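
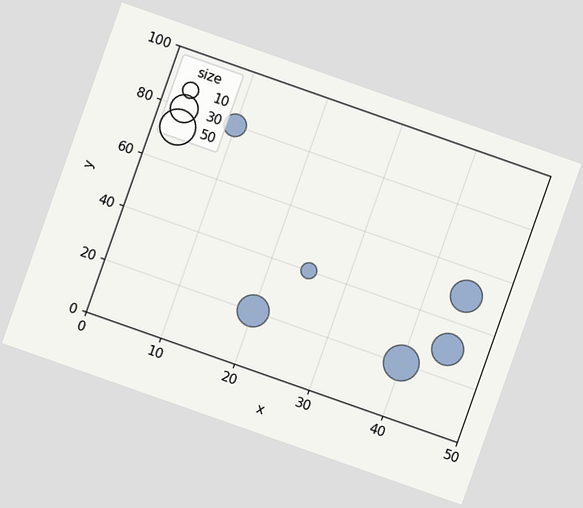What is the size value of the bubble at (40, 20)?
The chart is tilted about 19° clockwise. Matching the bubble at (40, 20) against the size legend gives 50.

50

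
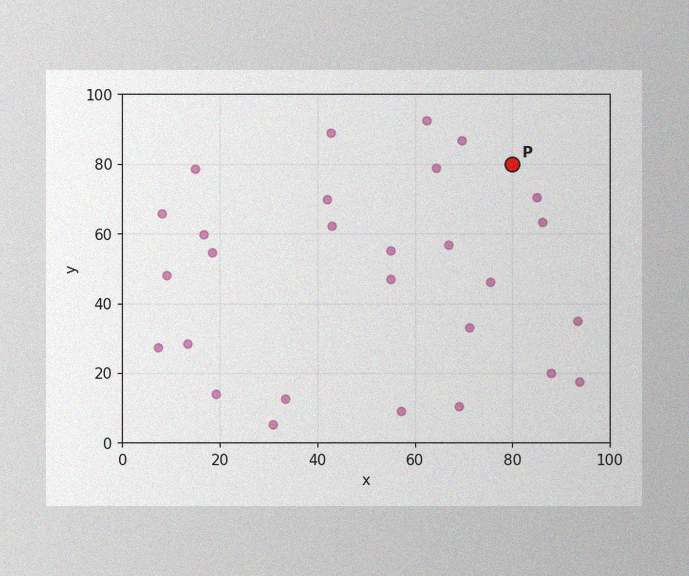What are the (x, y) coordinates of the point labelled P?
The image has some photo noise and uneven lighting. Following the gridlines from P to each axis, P sits at (80, 80).

(80, 80)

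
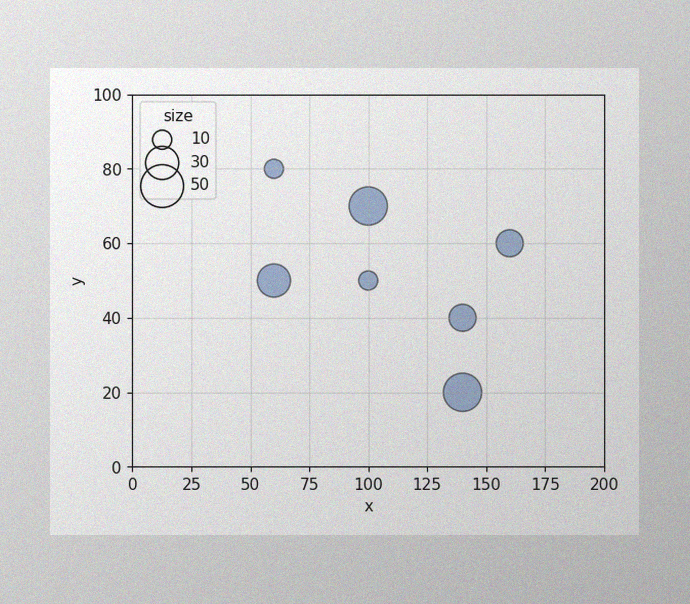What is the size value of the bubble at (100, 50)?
The image has some photo noise and uneven lighting. Matching the bubble at (100, 50) against the size legend gives 10.

10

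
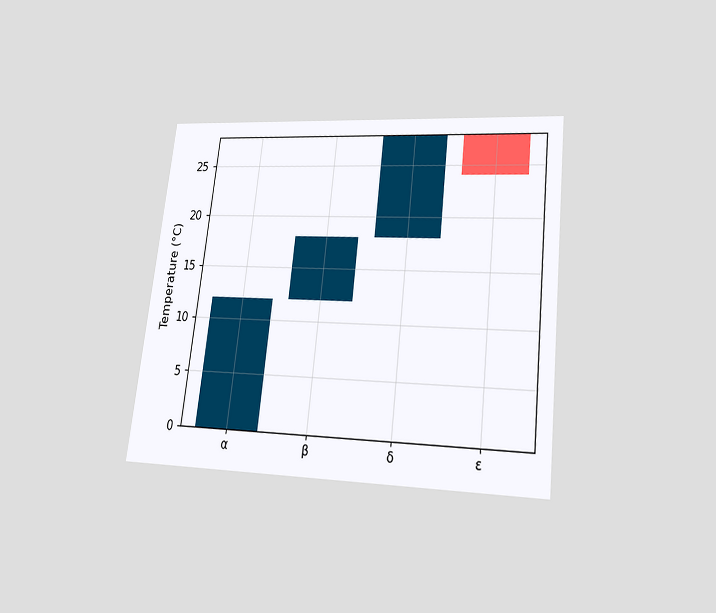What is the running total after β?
The chart is tilted about 6° clockwise and viewed slightly from below. After β the running total reaches 18°C.

18°C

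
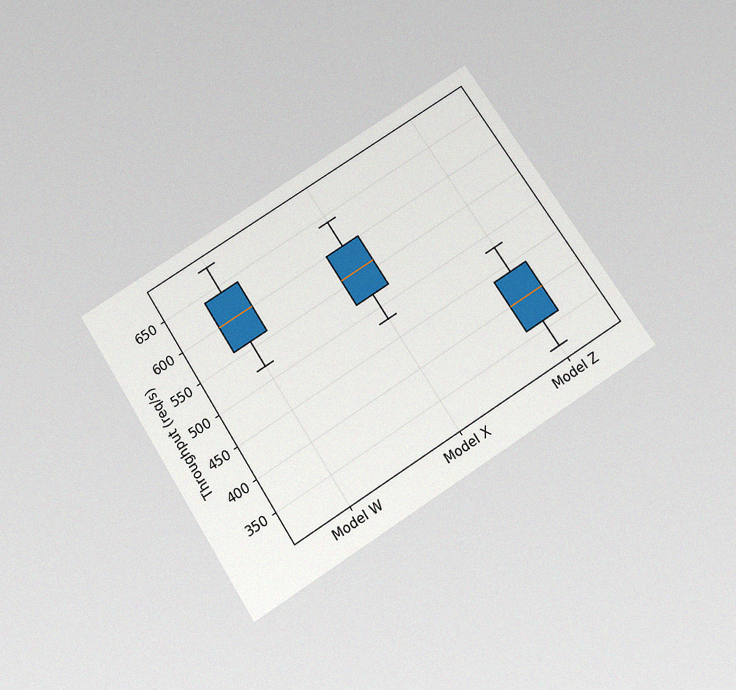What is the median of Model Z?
400req/s

The chart is tilted about 33° counter-clockwise and viewed slightly from below, with some photo noise. The median line in the Model Z box sits at 400req/s.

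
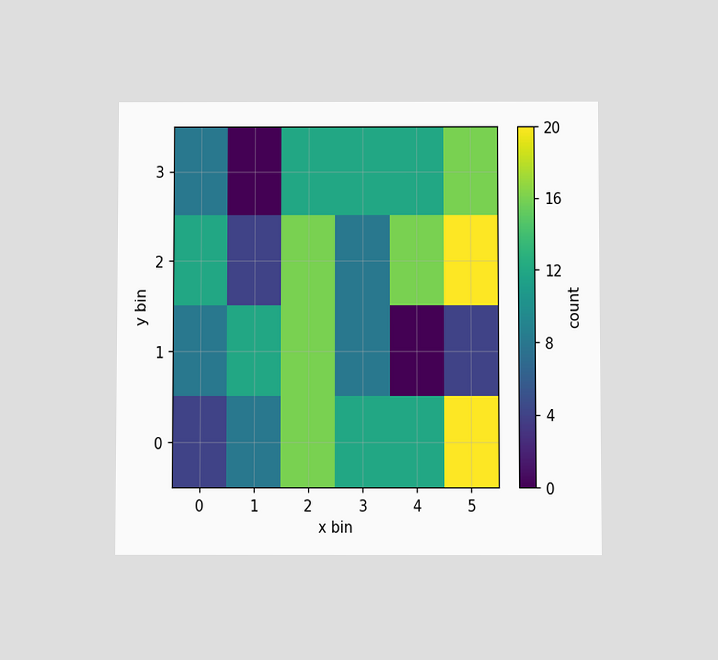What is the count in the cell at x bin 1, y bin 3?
The chart is viewed slightly from below. Matching the cell (1, 3) against the colorbar gives 0.

0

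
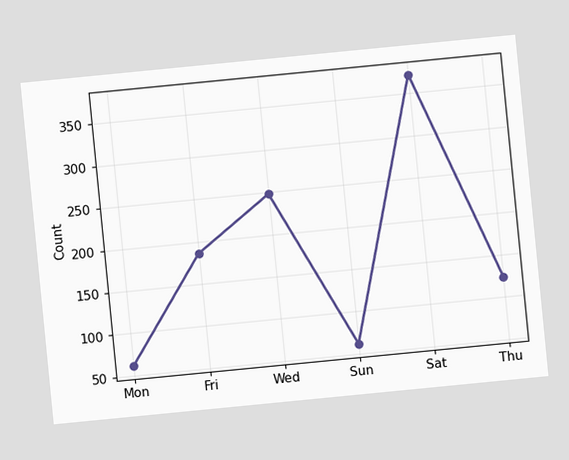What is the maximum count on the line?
372

The chart is tilted about 6° counter-clockwise. The highest point is at Sat, and reading across to the y-axis gives 372.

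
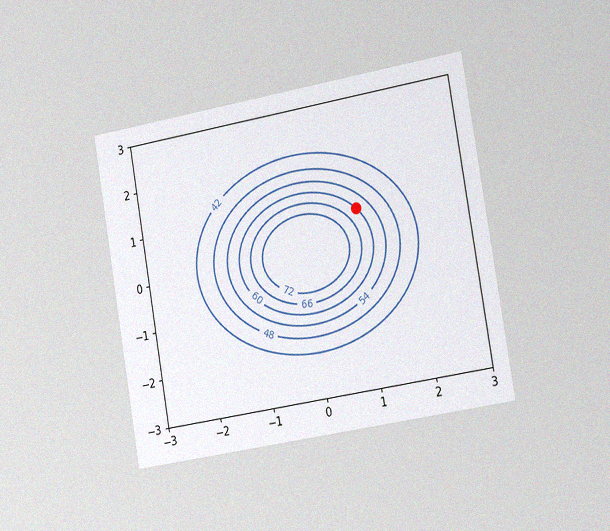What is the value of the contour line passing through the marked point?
The chart is tilted about 10° counter-clockwise and viewed slightly from the right, with some photo noise. The marked point sits on the contour labelled 60.

60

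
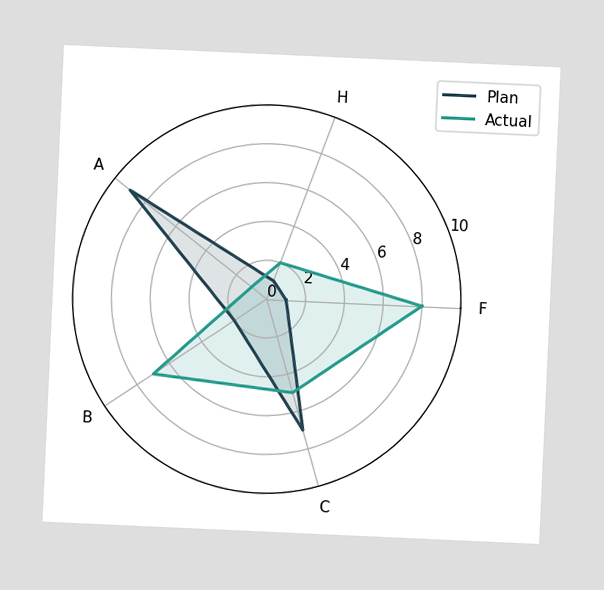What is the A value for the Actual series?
1

The chart is tilted about 3° clockwise. On the A axis, Actual reaches 1.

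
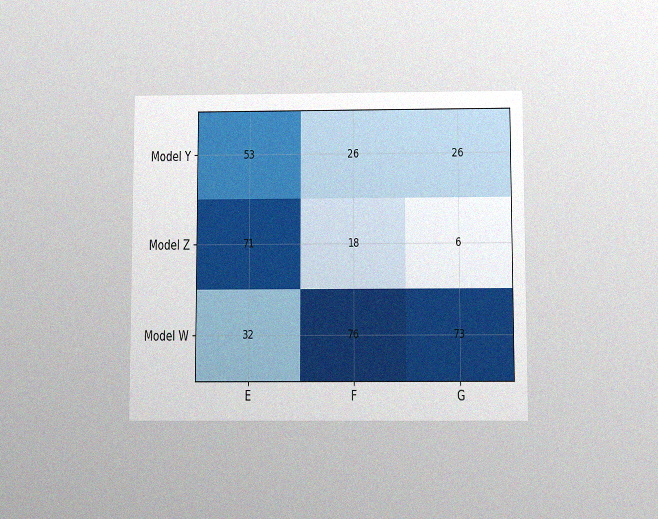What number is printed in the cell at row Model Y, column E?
53

The chart is viewed slightly from below, with some photo noise. The (Model Y, E) cell reads 53.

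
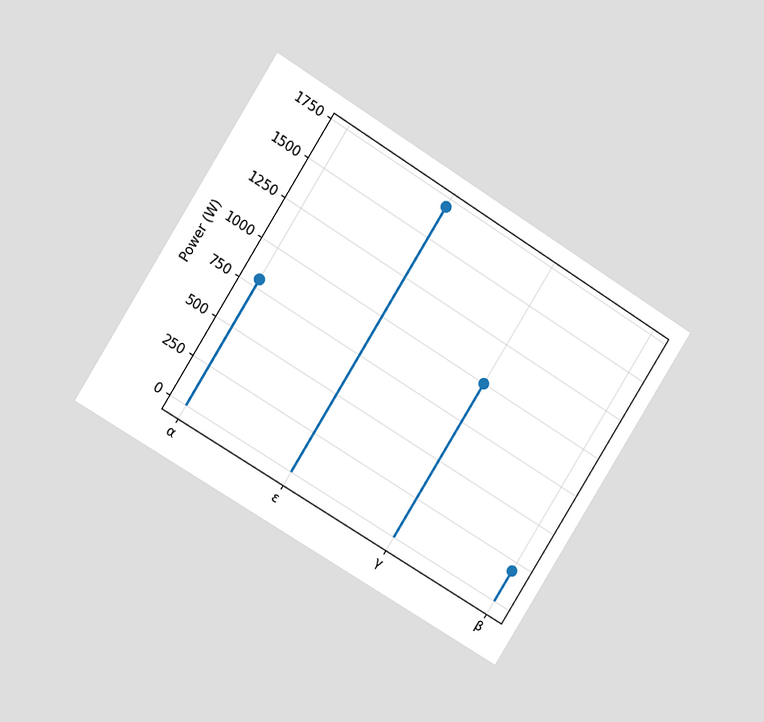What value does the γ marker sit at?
1000W

The chart is tilted about 32° clockwise and viewed at a slight angle. The γ marker sits at 1000W.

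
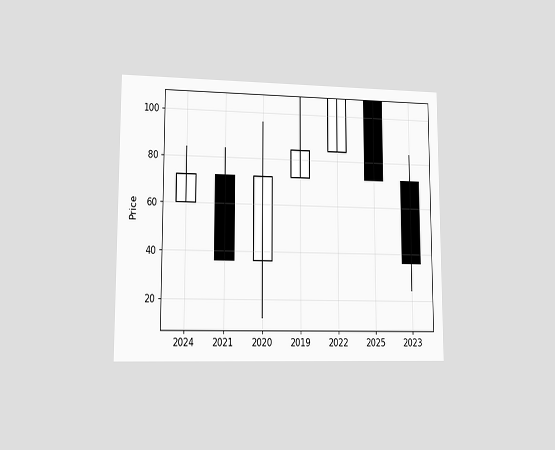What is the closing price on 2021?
36

The chart is viewed at a slight angle. The 2021 candle closes at 36.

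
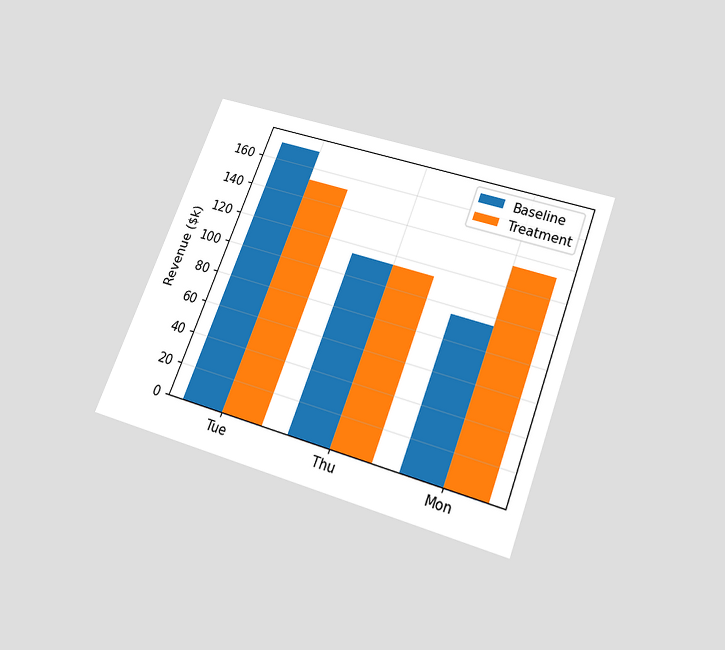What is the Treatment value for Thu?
$114k

The chart is tilted about 21° clockwise and viewed slightly from below. The Treatment bar at Thu reaches $114k on the y-axis.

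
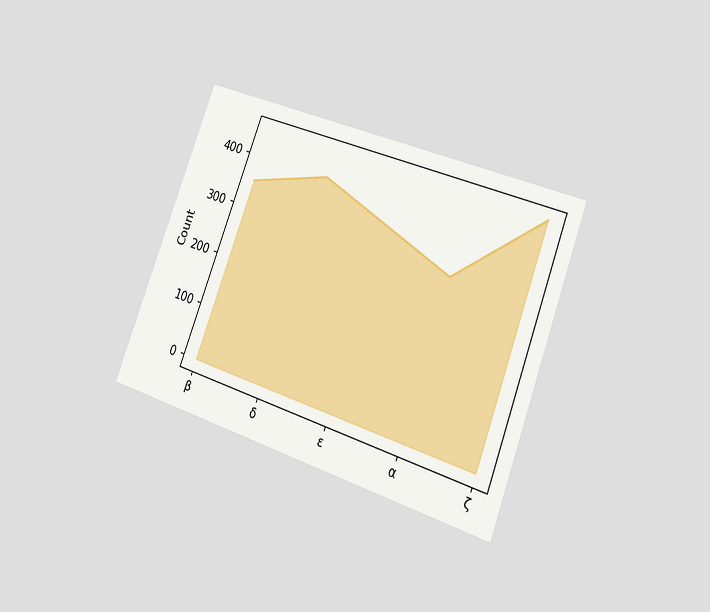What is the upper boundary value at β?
350

The chart is tilted about 20° clockwise and viewed slightly from the right. At β the upper boundary is at 350.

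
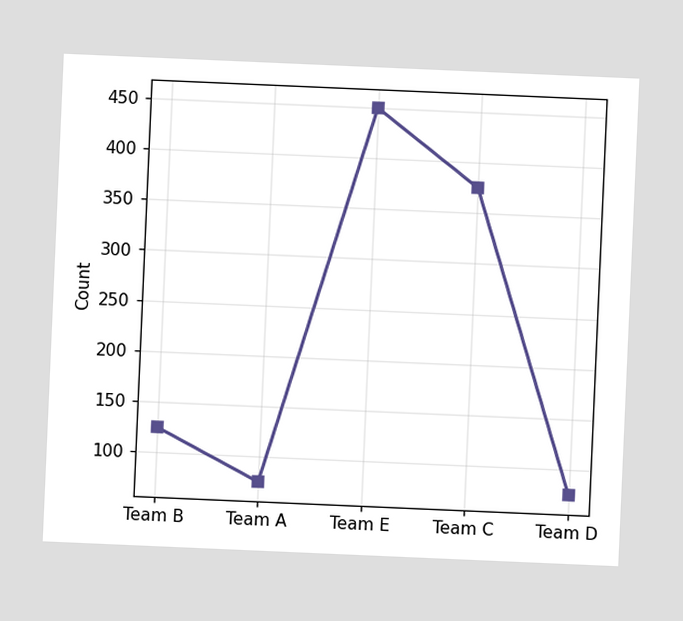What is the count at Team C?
The chart is tilted about 2° clockwise. At Team C, the line is at 375.

375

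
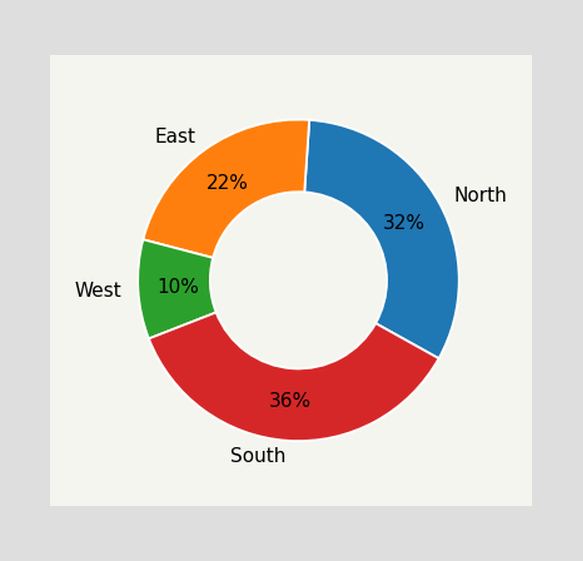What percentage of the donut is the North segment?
The North segment takes up 32% of the ring.

32%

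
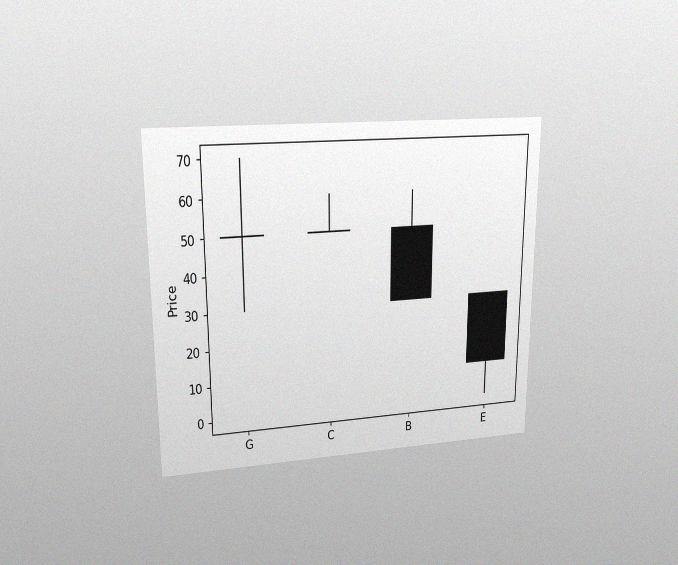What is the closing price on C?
50

The chart is viewed at a slight angle, with some photo noise. The C candle closes at 50.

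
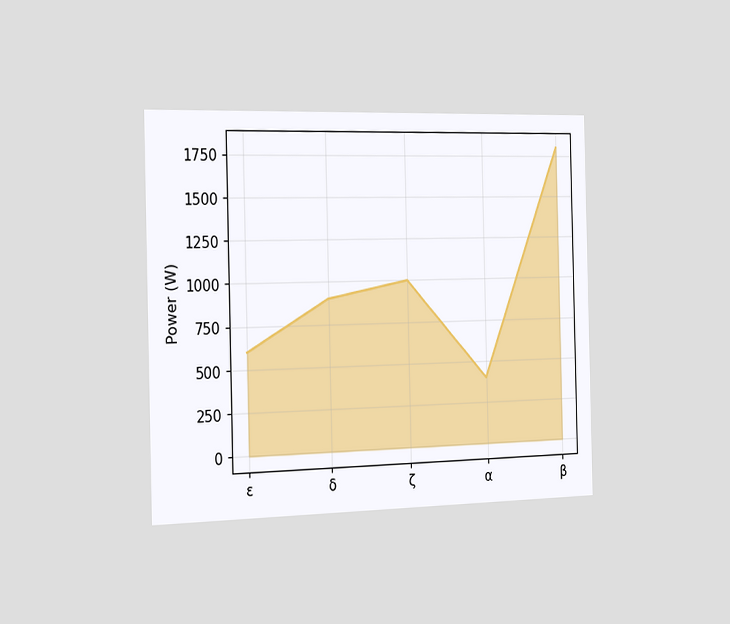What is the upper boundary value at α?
400W

The chart is viewed slightly from the left. At α the upper boundary is at 400W.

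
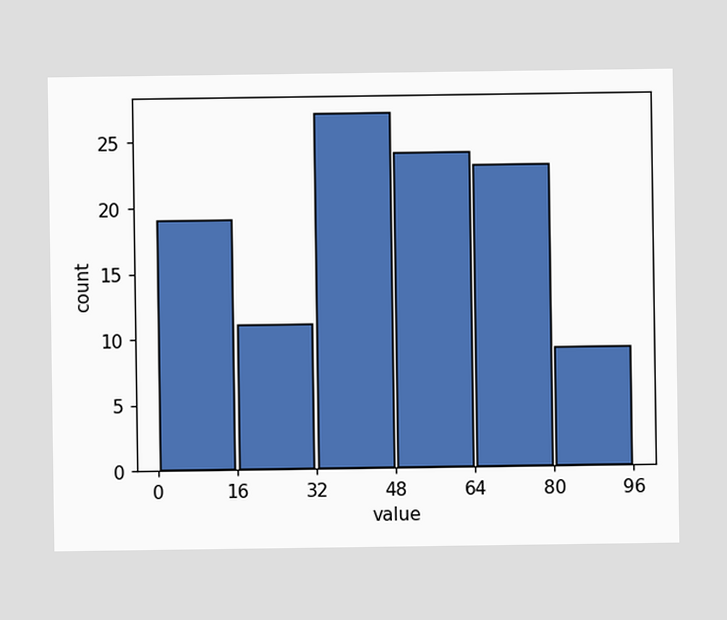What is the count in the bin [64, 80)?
23

The [64, 80) bin has height 23.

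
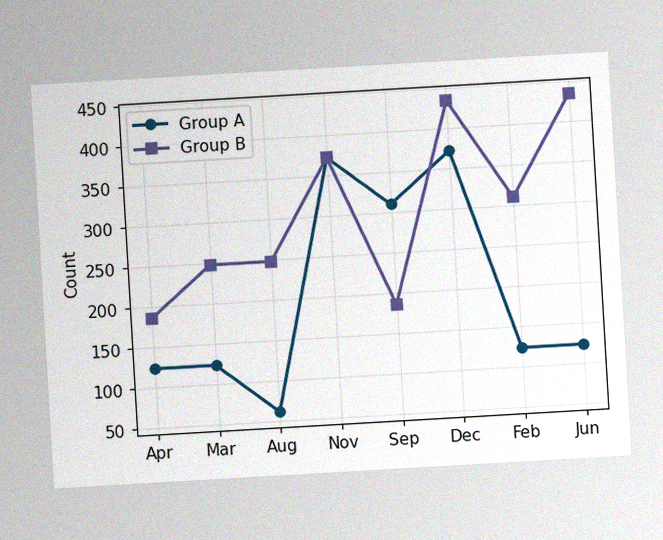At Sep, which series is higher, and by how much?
The chart is tilted about 3° counter-clockwise, with some photo noise. At Sep, Group A sits above the other line by 124.

Group A, by 124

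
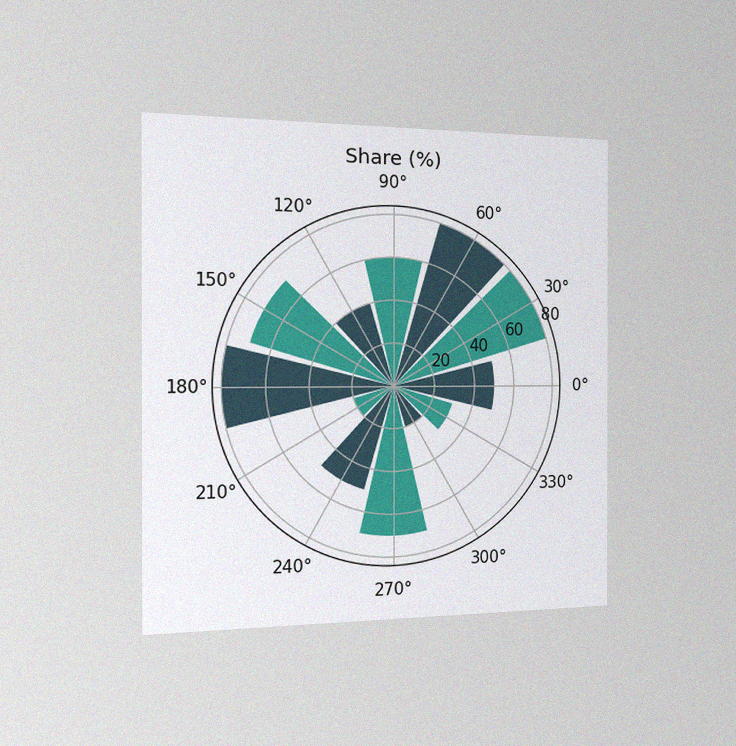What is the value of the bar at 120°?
The chart is viewed slightly from the left, with some photo noise. The bar at 120° reaches 40% on the radial axis.

40%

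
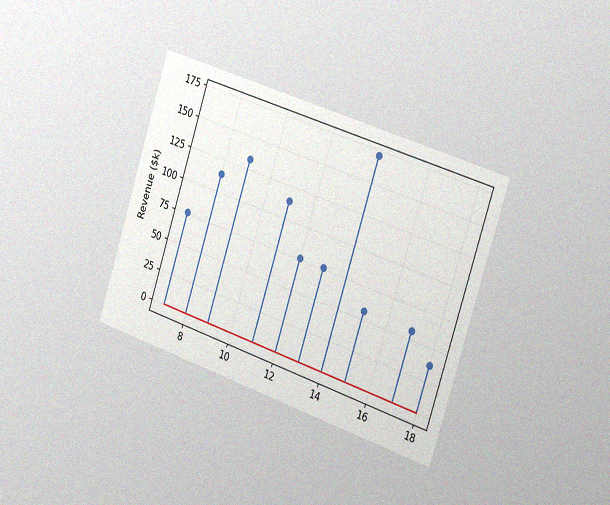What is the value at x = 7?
The chart is tilted about 18° clockwise and viewed slightly from the right, with some photo noise. The stem at x=7 reaches $76k.

$76k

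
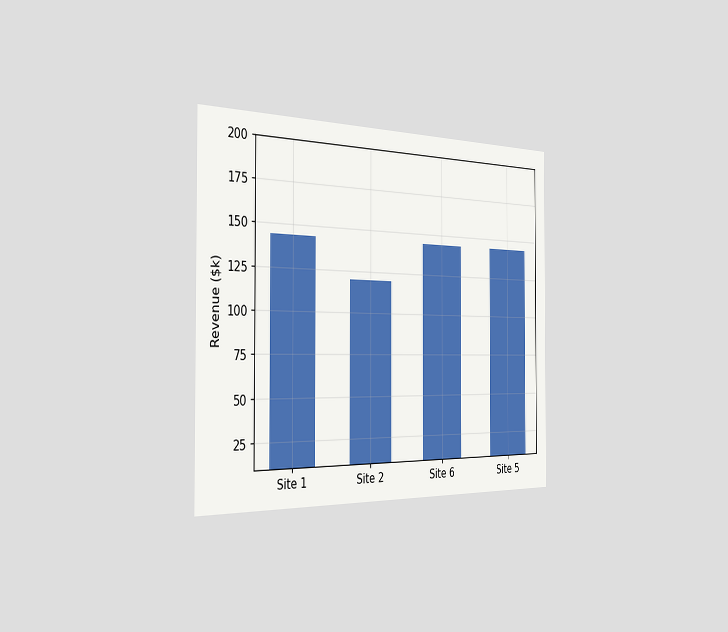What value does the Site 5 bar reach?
$144k

The chart is viewed slightly from the left. Reading along the chart's y-axis, the Site 5 bar reaches $144k.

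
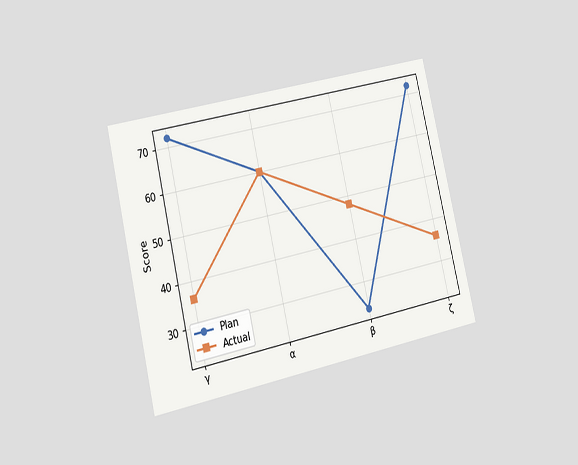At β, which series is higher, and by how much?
Actual, by 24

The chart is tilted about 13° counter-clockwise and viewed slightly from the left. At β, Actual sits above the other line by 24.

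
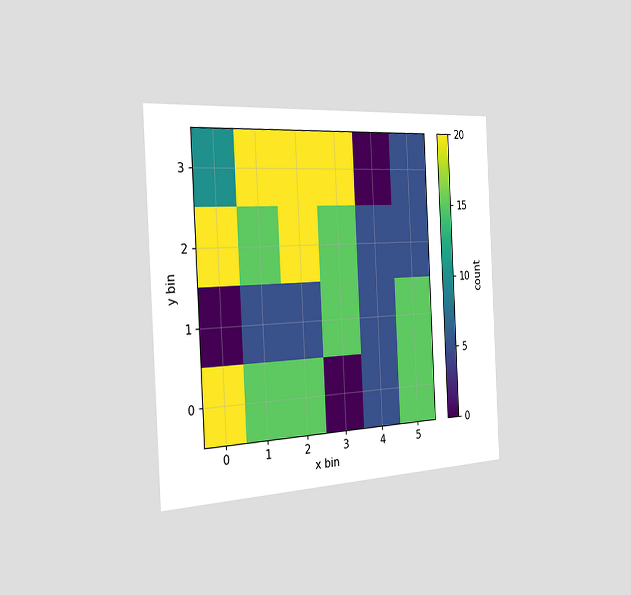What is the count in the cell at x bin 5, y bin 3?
5

The chart is tilted about 3° counter-clockwise and viewed slightly from the left. Matching the cell (5, 3) against the colorbar gives 5.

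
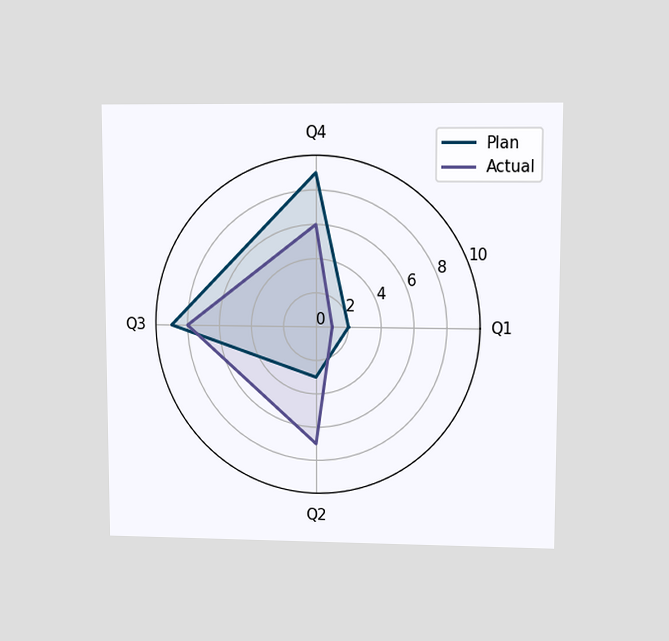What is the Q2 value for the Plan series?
3

The chart is viewed at a slight angle. On the Q2 axis, Plan reaches 3.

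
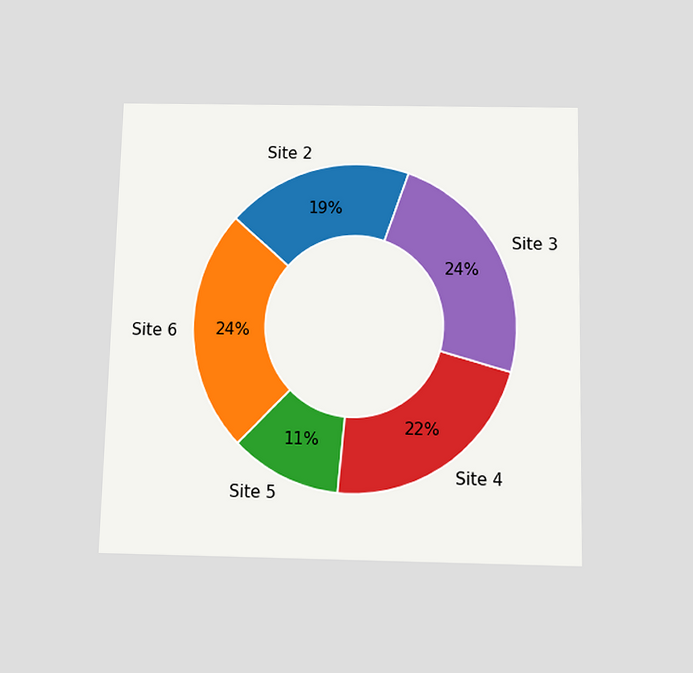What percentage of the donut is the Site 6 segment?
The chart is viewed slightly from below. The Site 6 segment takes up 24% of the ring.

24%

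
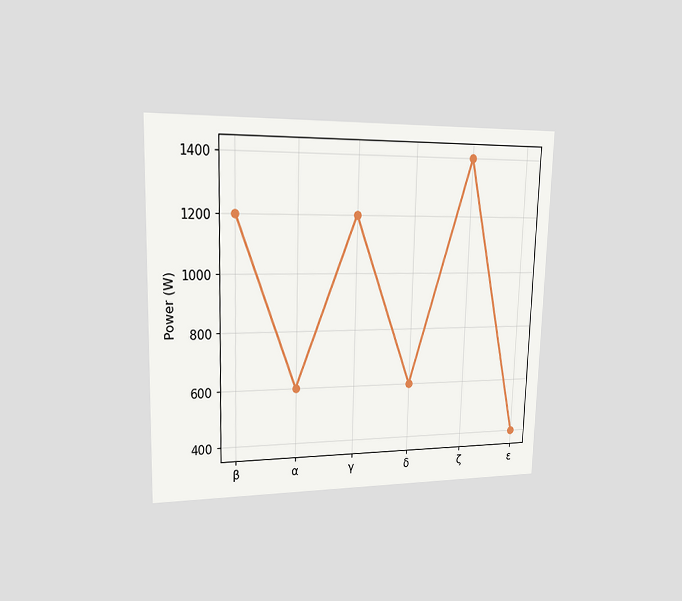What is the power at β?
The chart is viewed slightly from the left. At β, the line is at 1200W.

1200W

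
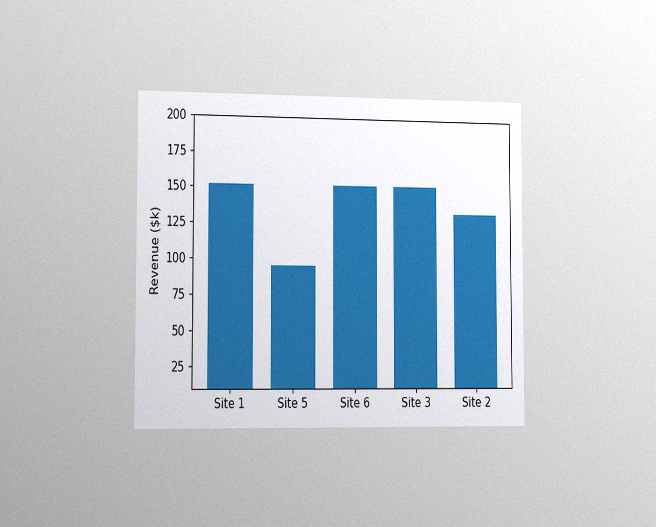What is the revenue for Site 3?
$152k

The chart is viewed slightly from the left, with some photo noise. Reading along the chart's y-axis, the Site 3 bar reaches $152k.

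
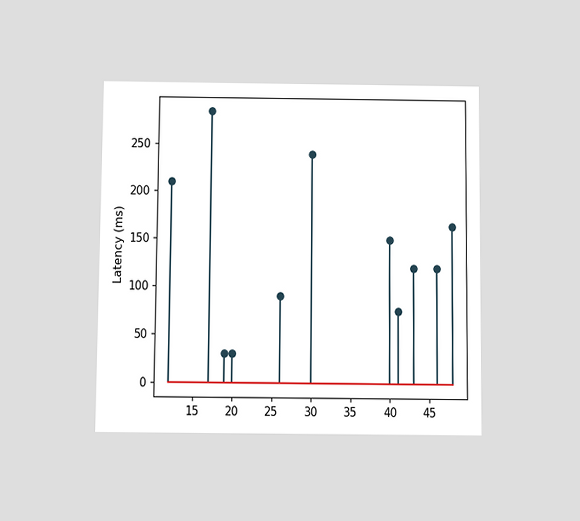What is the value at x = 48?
165ms

The chart is viewed slightly from below. The stem at x=48 reaches 165ms.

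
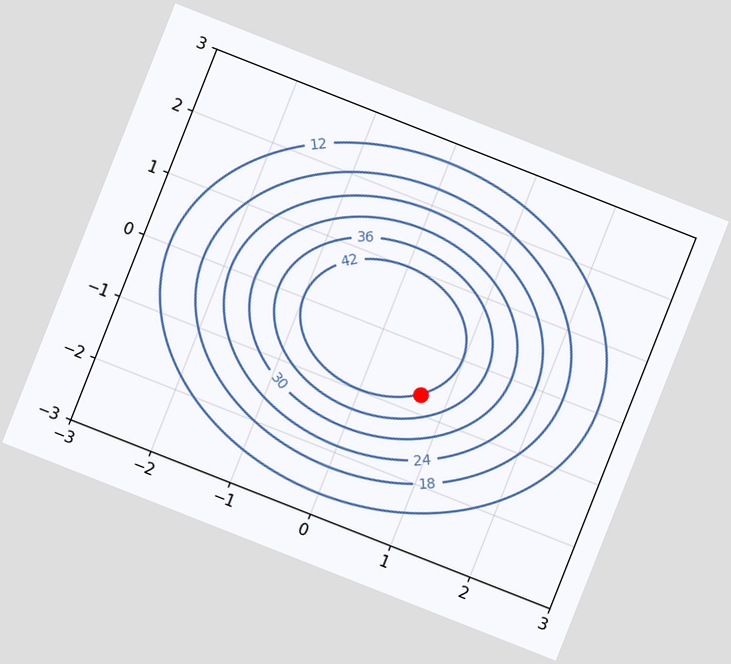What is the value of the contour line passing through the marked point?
The chart is tilted about 22° clockwise. The marked point sits on the contour labelled 42.

42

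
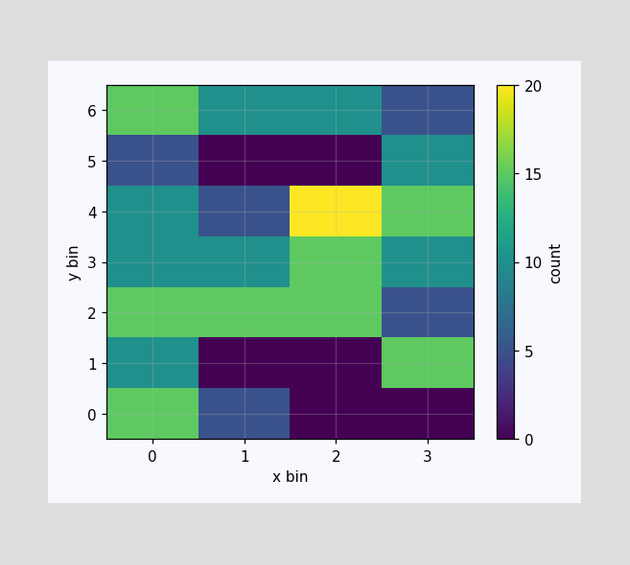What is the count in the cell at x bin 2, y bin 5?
0

Matching the cell (2, 5) against the colorbar gives 0.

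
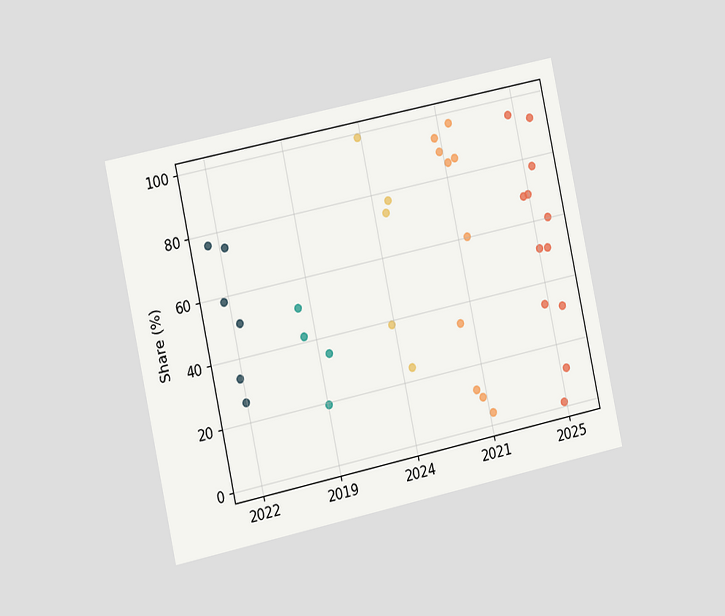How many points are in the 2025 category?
12

The chart is tilted about 12° counter-clockwise and viewed at a slight angle. Counting the markers in the 2025 column gives 12.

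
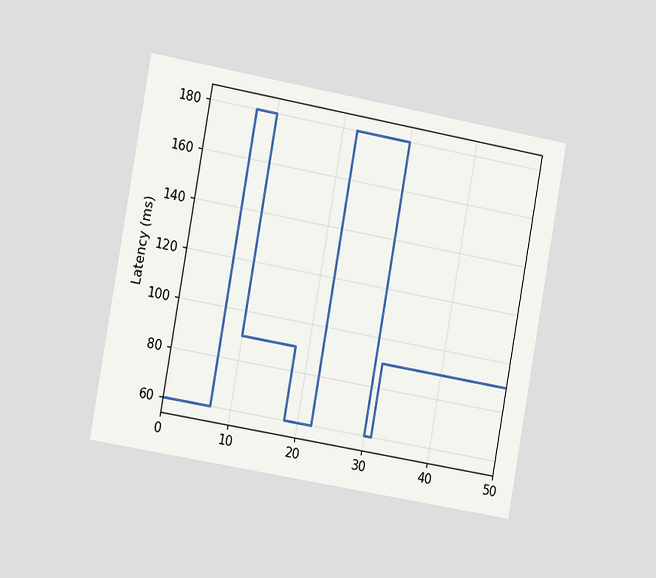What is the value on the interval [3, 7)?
60ms

The chart is tilted about 10° clockwise and viewed slightly from the left. On [3, 7) the step sits at 60ms.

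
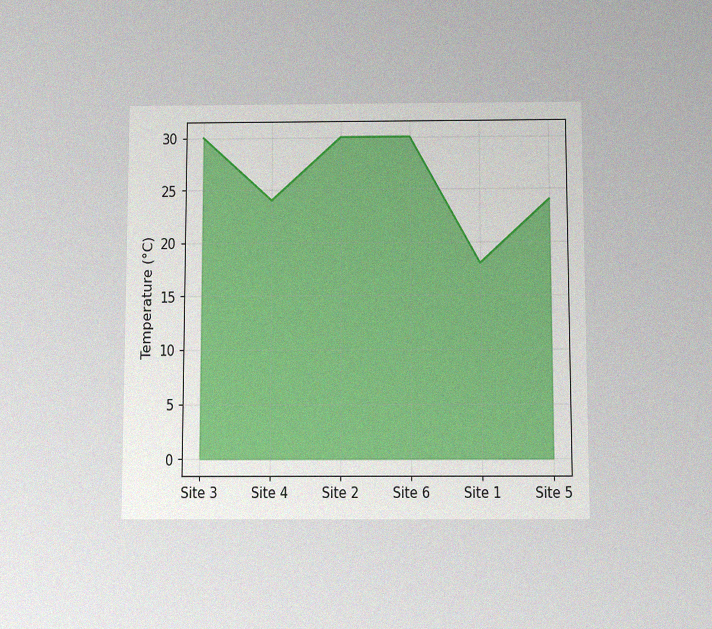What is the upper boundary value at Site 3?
30°C

The chart is viewed slightly from below, with some photo noise. At Site 3 the upper boundary is at 30°C.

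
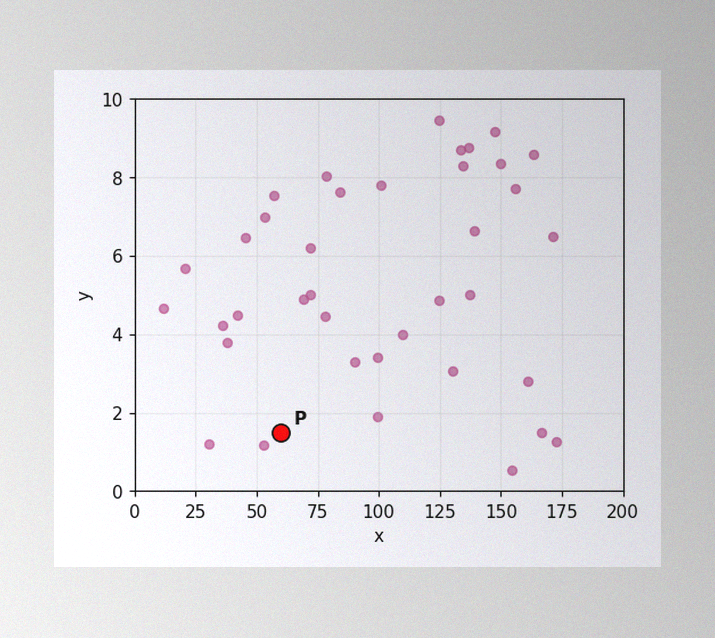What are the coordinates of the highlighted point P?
(60, 1.5)

The image has some photo noise and uneven lighting. Following the gridlines from P to each axis, P sits at (60, 1.5).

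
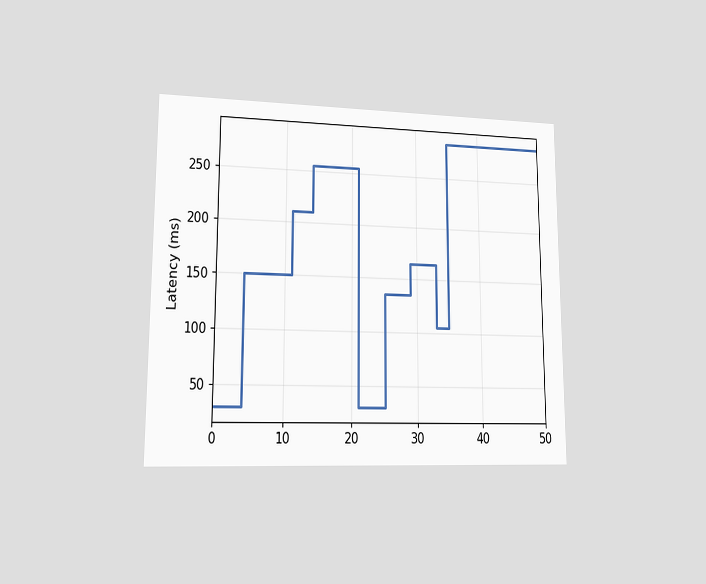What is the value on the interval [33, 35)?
The chart is viewed at a slight angle. On [33, 35) the step sits at 105ms.

105ms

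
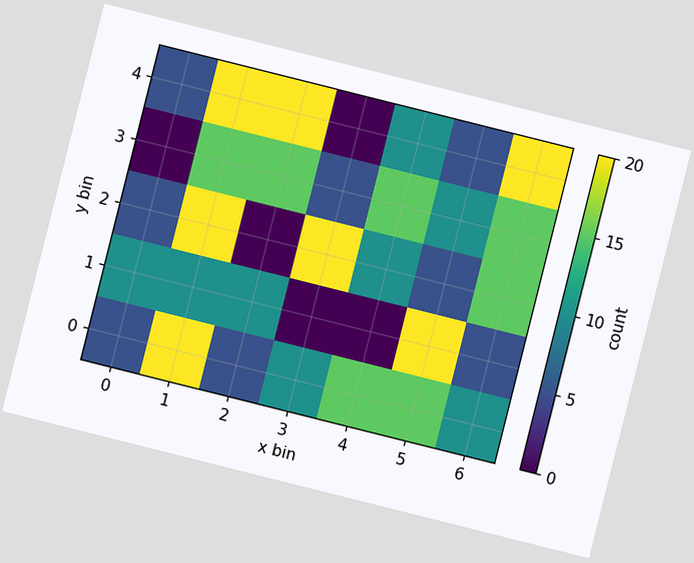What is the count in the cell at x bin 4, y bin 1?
0

The chart is tilted about 14° clockwise. Matching the cell (4, 1) against the colorbar gives 0.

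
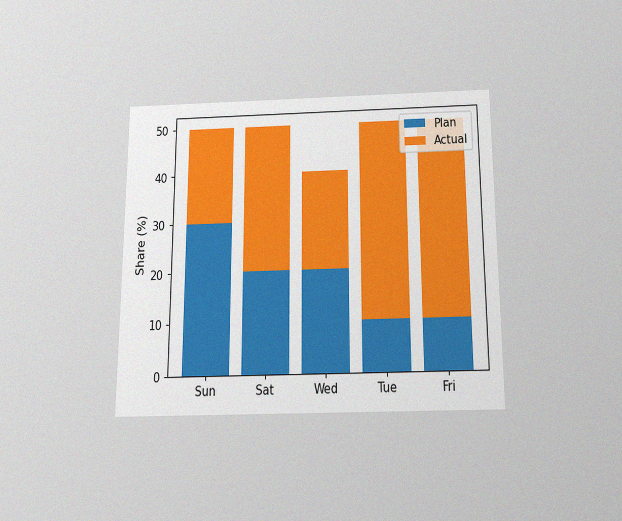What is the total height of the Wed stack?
The chart is viewed slightly from below, with some photo noise. The Wed stack's top reaches 40% on the y-axis.

40%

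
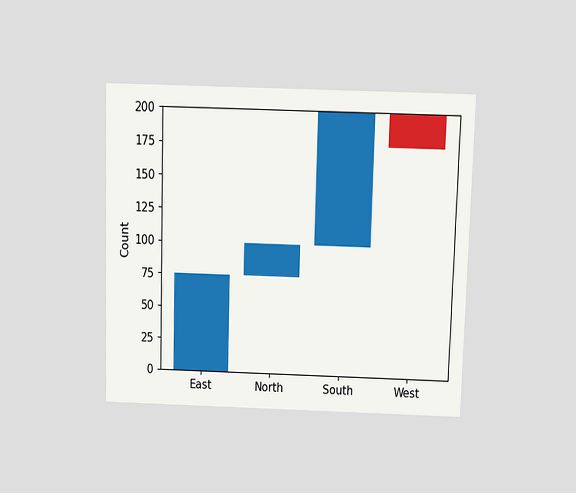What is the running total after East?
The chart is viewed slightly from above. After East the running total reaches 75.

75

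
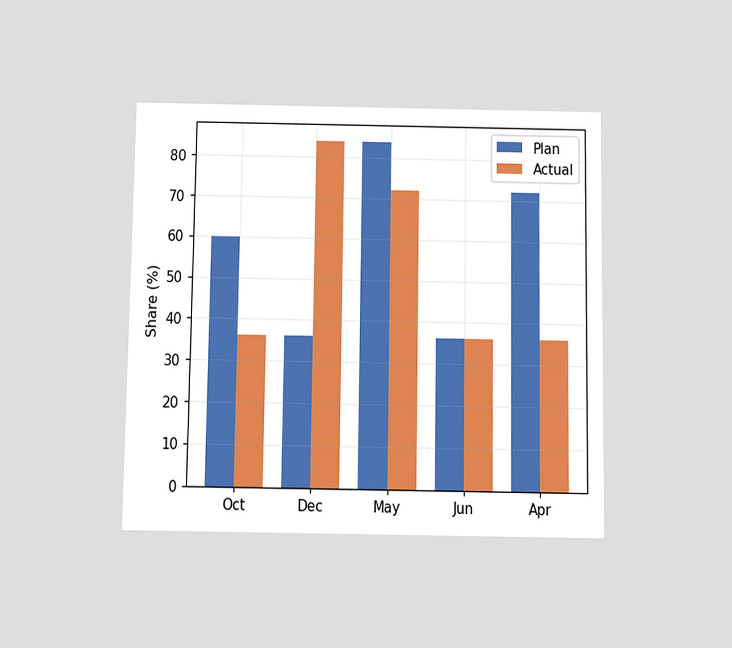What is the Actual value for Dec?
84%

The chart is viewed slightly from below. The Actual bar at Dec reaches 84% on the y-axis.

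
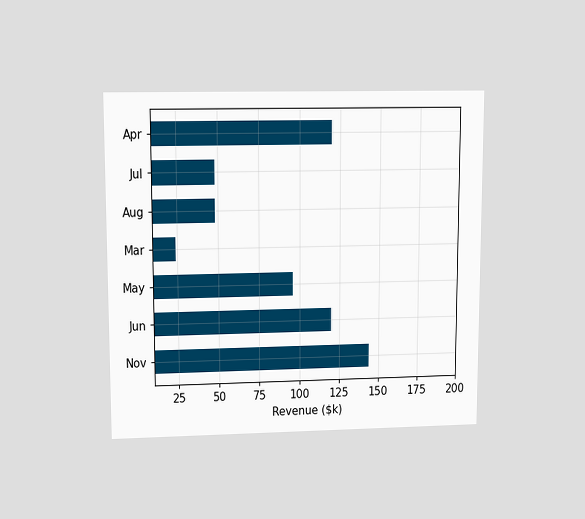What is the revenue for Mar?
$24k

The chart is viewed at a slight angle. Reading along the chart's x-axis, the Mar bar reaches $24k.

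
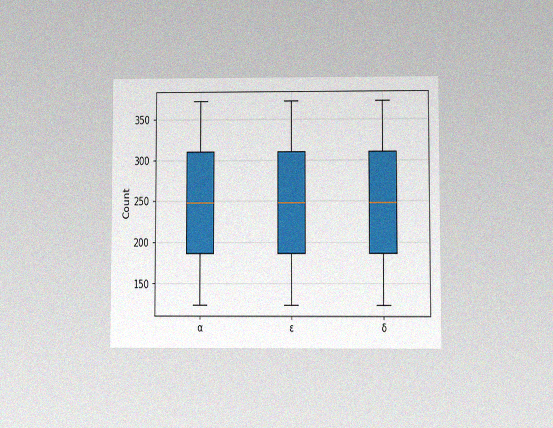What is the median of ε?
The chart is viewed at a slight angle, with some photo noise. The median line in the ε box sits at 248.

248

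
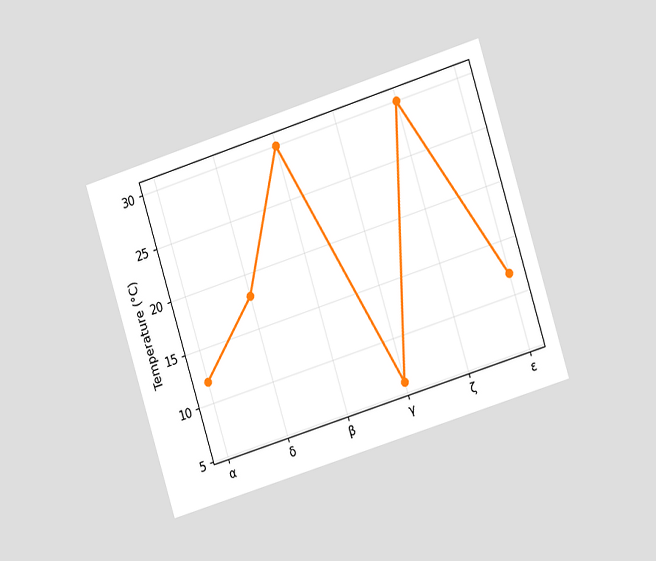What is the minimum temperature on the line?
The chart is tilted about 17° counter-clockwise and viewed slightly from the right. The lowest point is at γ, and reading across to the y-axis gives 6°C.

6°C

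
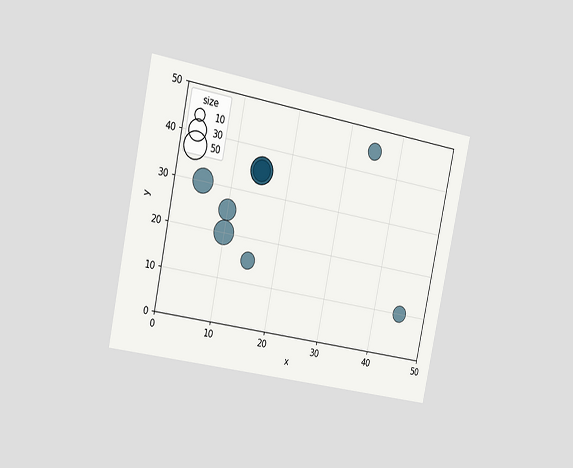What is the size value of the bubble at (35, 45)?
The chart is tilted about 12° clockwise and viewed slightly from the left. Matching the bubble at (35, 45) against the size legend gives 20.

20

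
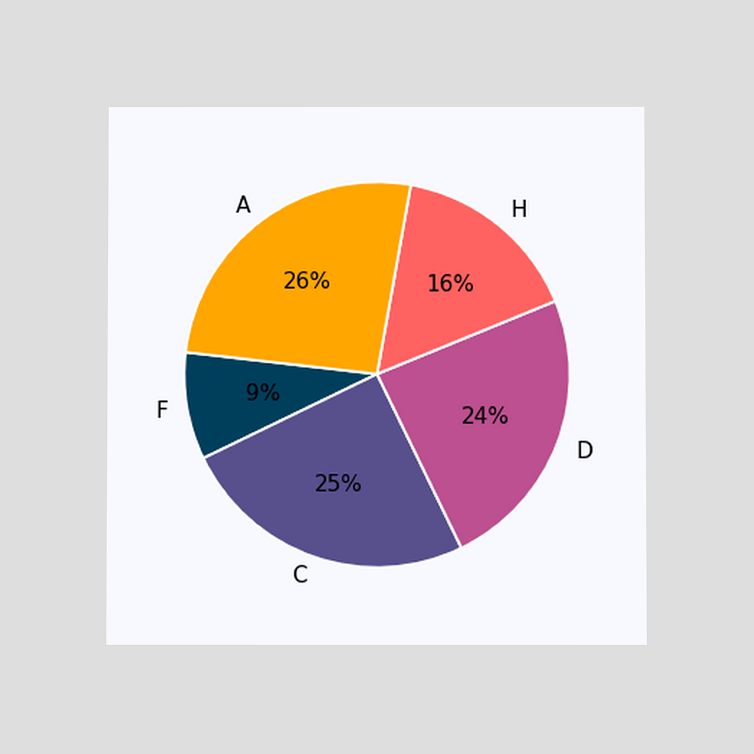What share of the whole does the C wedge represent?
25%

The chart is viewed at a slight angle. The C slice takes up 25% of the pie.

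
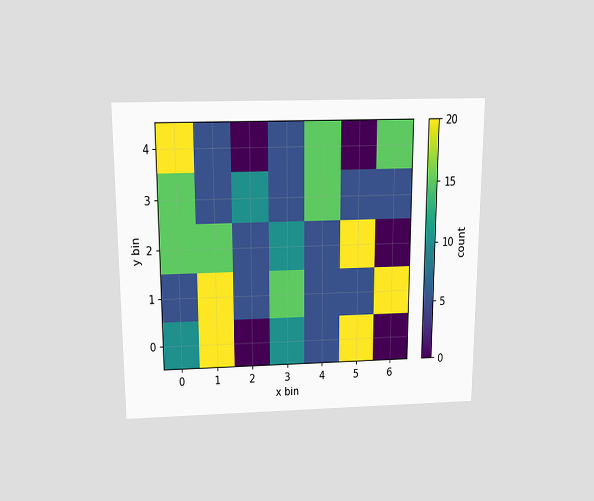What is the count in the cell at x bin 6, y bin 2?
0

The chart is viewed slightly from above. Matching the cell (6, 2) against the colorbar gives 0.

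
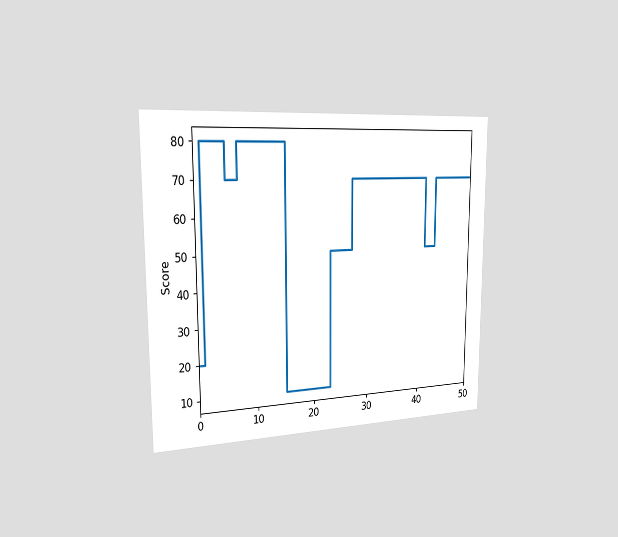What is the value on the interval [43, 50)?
70

The chart is viewed slightly from the left. On [43, 50) the step sits at 70.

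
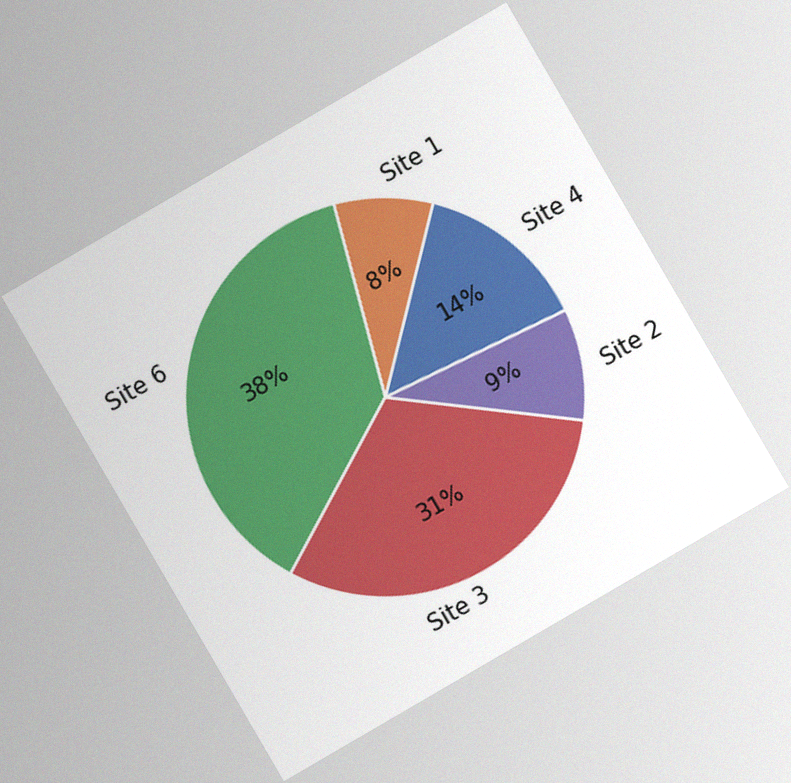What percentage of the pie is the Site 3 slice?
31%

The chart is tilted about 30° counter-clockwise, with some photo noise. The Site 3 slice takes up 31% of the pie.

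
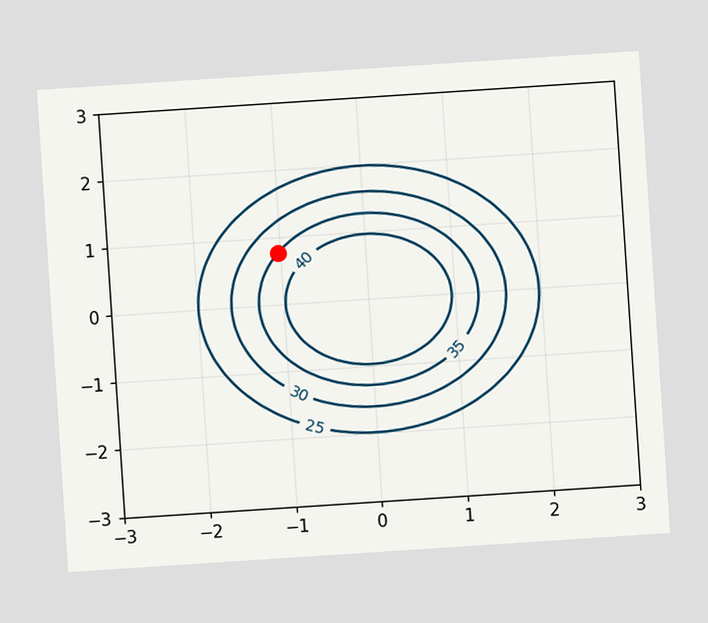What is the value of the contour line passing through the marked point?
The chart is tilted about 4° counter-clockwise. The marked point sits on the contour labelled 35.

35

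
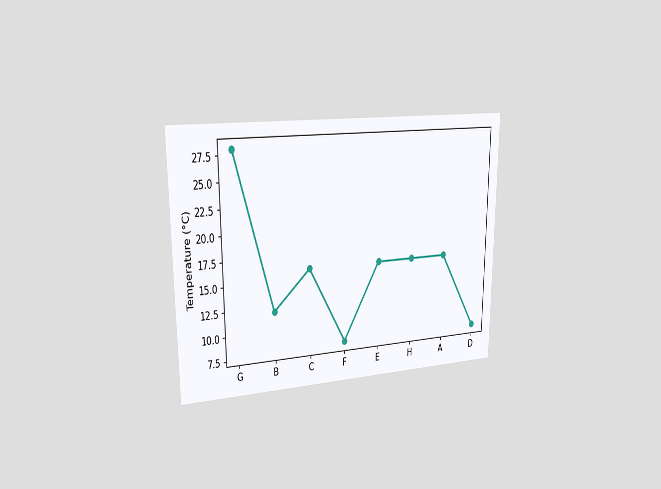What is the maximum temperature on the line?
The chart is viewed slightly from the left. The highest point is at G, and reading across to the y-axis gives 28°C.

28°C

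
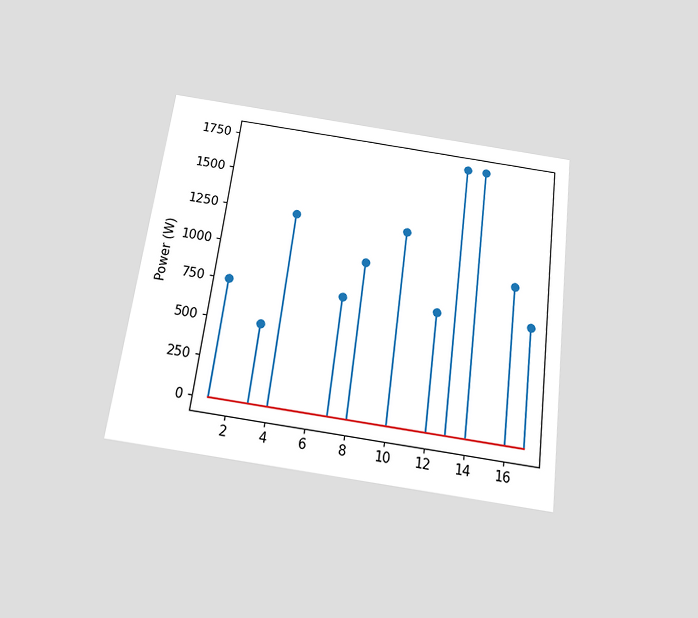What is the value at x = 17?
750W

The chart is tilted about 7° clockwise and viewed slightly from below. The stem at x=17 reaches 750W.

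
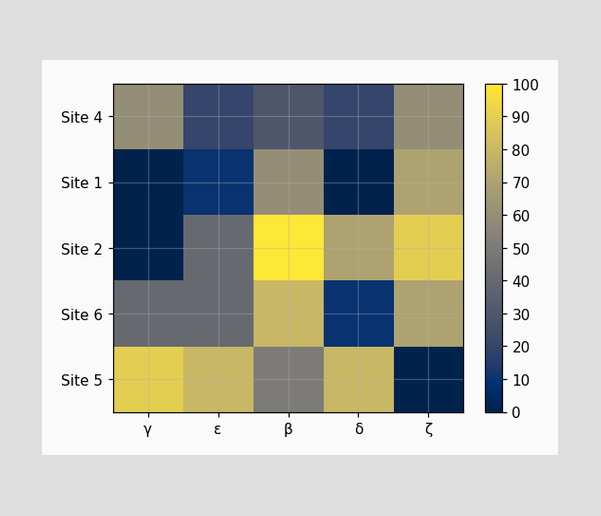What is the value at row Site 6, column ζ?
Matching cell (Site 6, ζ) against the colorbar gives 70.

70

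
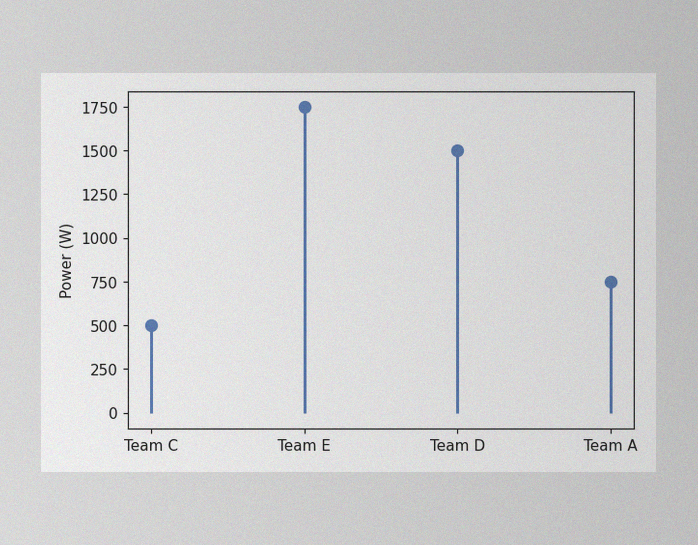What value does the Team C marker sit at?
500W

The image has some photo noise and uneven lighting. The Team C marker sits at 500W.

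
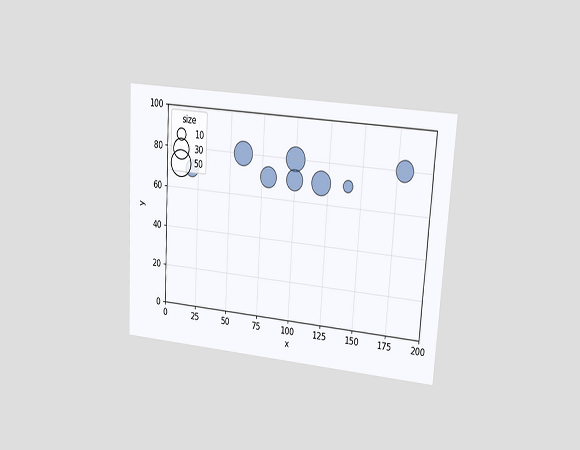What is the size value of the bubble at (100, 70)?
The chart is tilted about 3° clockwise and viewed at a slight angle. Matching the bubble at (100, 70) against the size legend gives 30.

30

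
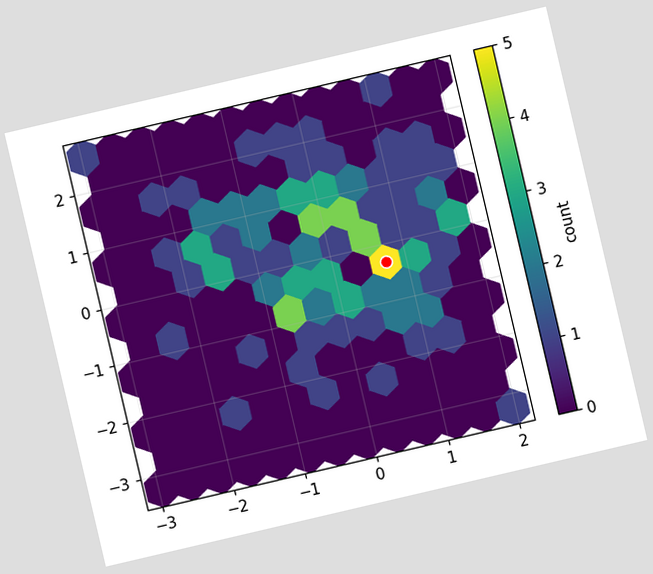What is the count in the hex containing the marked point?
5

The chart is tilted about 13° counter-clockwise. The marked hex reads 5 on the colorbar.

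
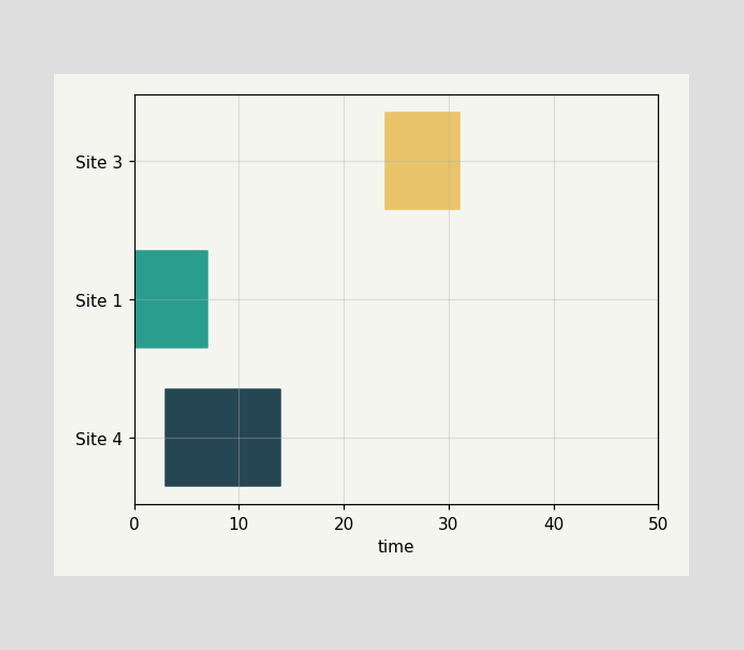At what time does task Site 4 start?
The Site 4 bar begins at t=3.

3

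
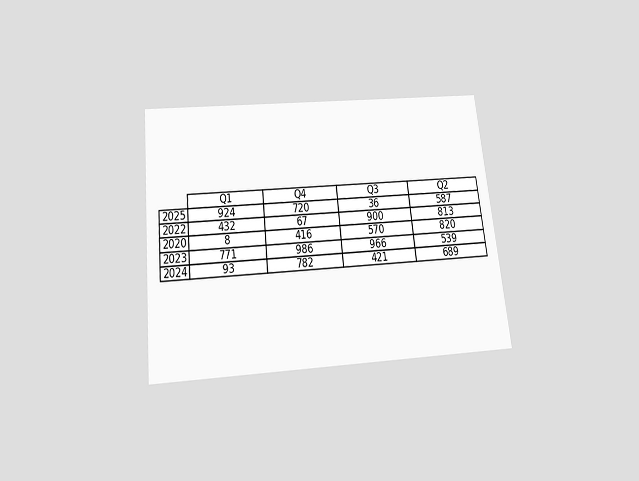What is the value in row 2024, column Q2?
689

The chart is tilted about 6° counter-clockwise and viewed slightly from below. The (2024, Q2) cell reads 689.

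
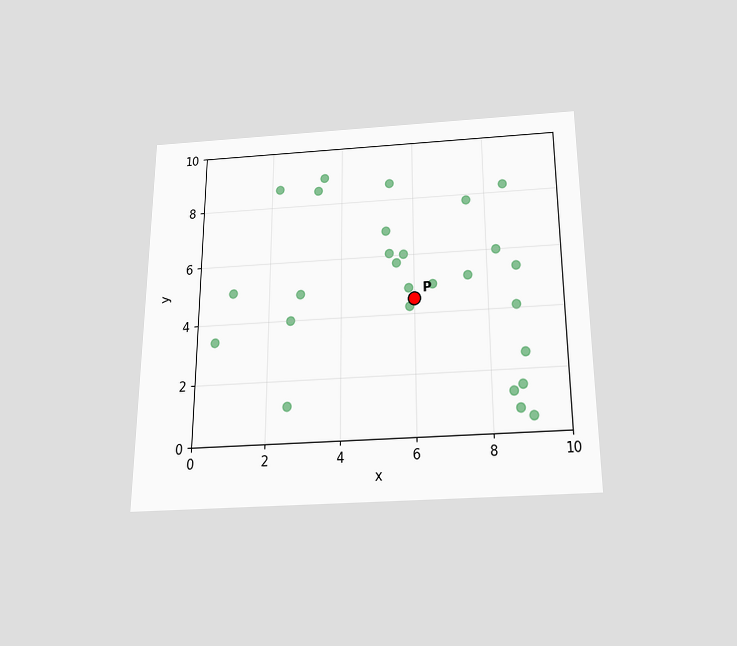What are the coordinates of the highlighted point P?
(6, 4.5)

The chart is viewed slightly from below. Following the gridlines from P to each axis, P sits at (6, 4.5).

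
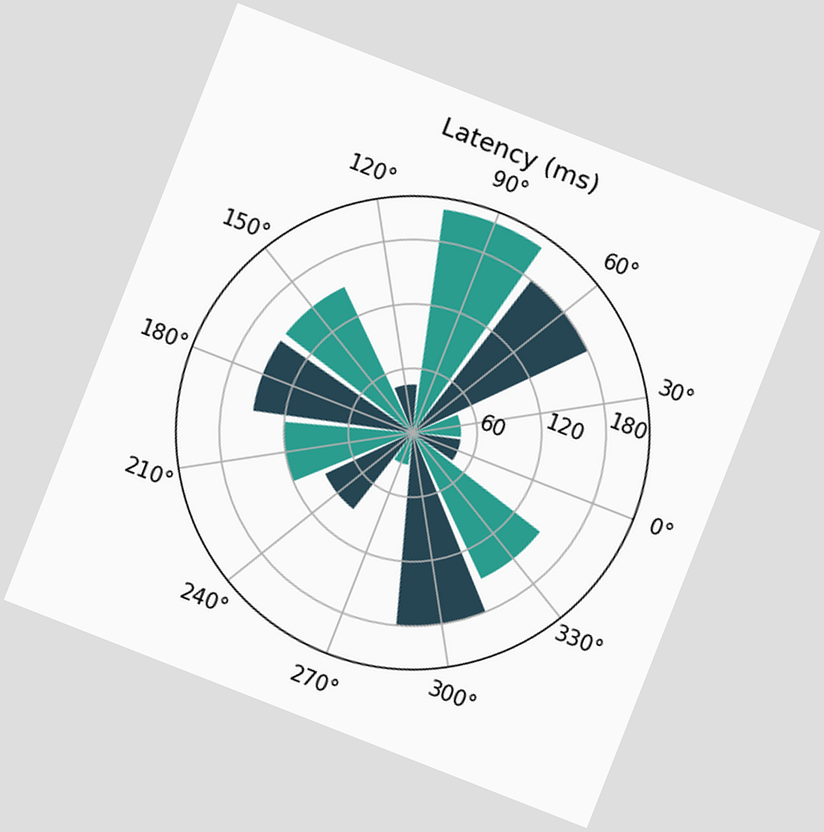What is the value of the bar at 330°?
The chart is tilted about 21° clockwise. The bar at 330° reaches 150ms on the radial axis.

150ms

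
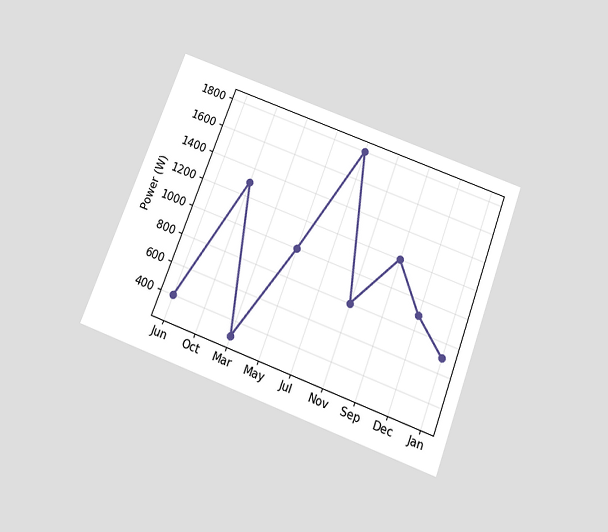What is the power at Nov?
The chart is tilted about 21° clockwise and viewed slightly from below. At Nov, the line is at 800W.

800W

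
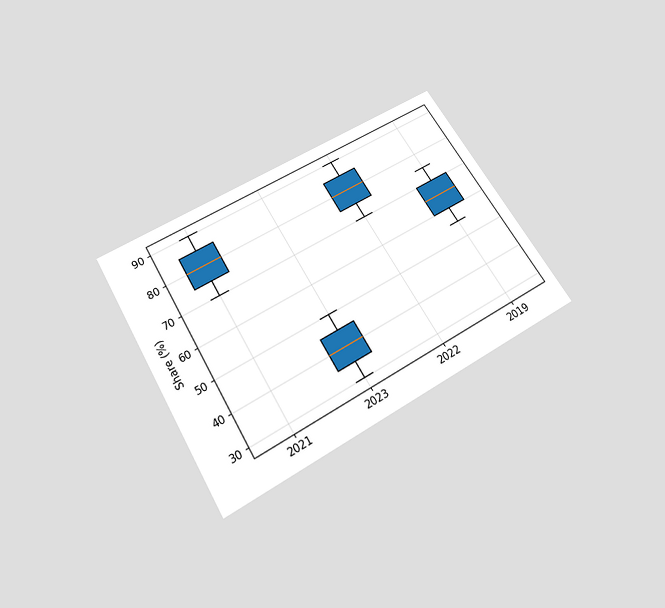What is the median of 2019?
65%

The chart is tilted about 31° counter-clockwise and viewed slightly from below. The median line in the 2019 box sits at 65%.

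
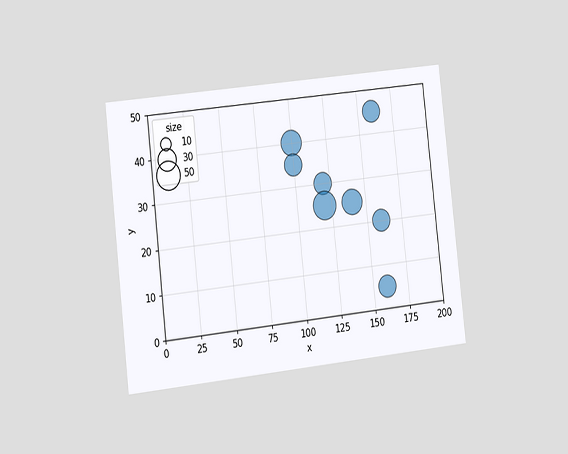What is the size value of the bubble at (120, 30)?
The chart is tilted about 6° counter-clockwise and viewed slightly from the left. Matching the bubble at (120, 30) against the size legend gives 30.

30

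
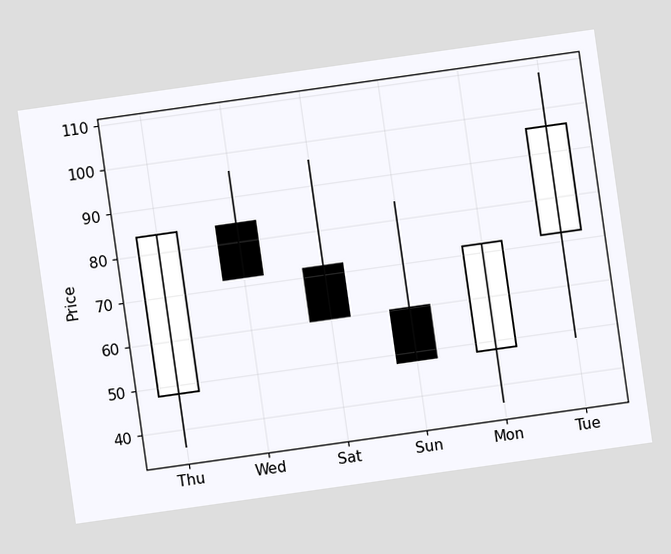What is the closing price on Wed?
72

The chart is tilted about 8° counter-clockwise. The Wed candle closes at 72.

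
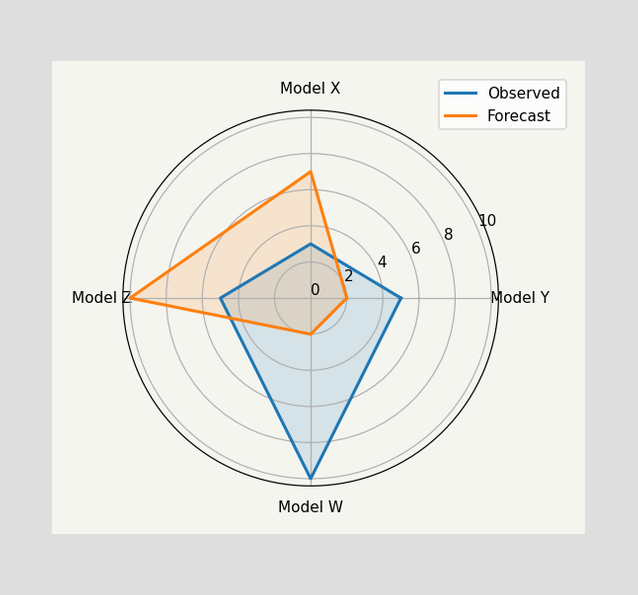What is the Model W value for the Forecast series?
On the Model W axis, Forecast reaches 2.

2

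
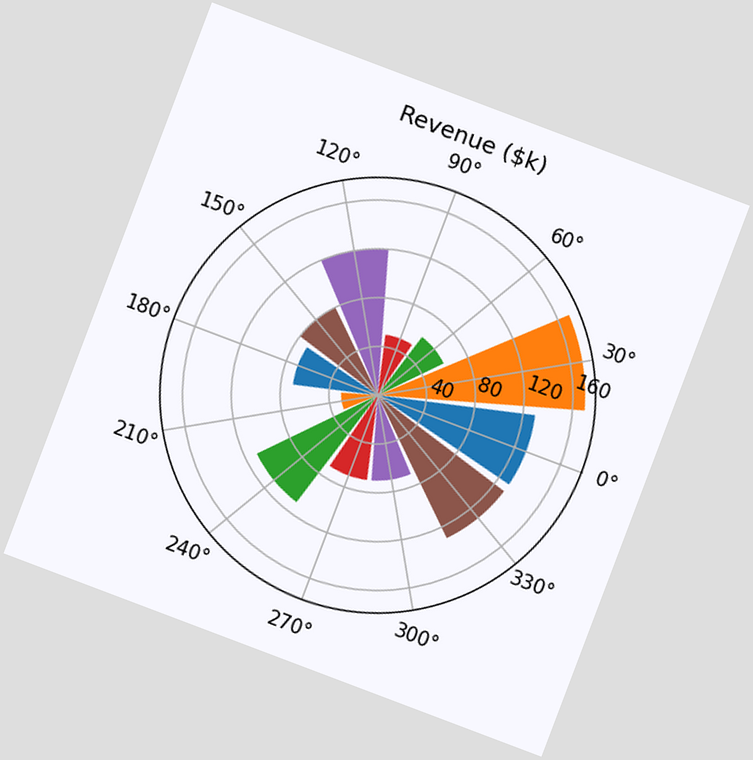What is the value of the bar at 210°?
The chart is tilted about 21° clockwise. The bar at 210° reaches $30k on the radial axis.

$30k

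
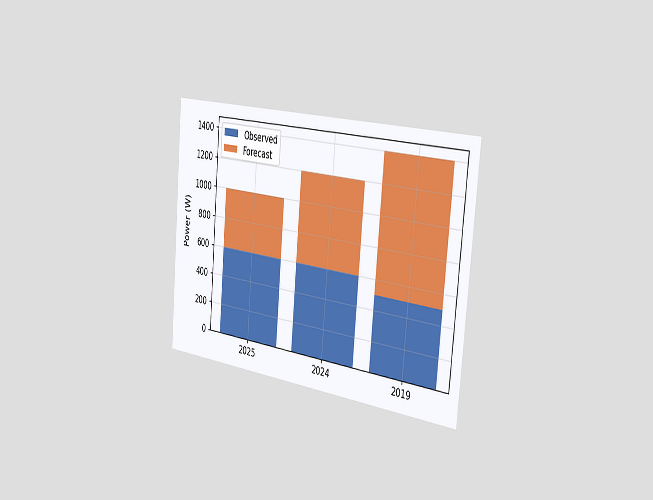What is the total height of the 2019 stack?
1400W

The chart is tilted about 5° clockwise and viewed slightly from the right. The 2019 stack's top reaches 1400W on the y-axis.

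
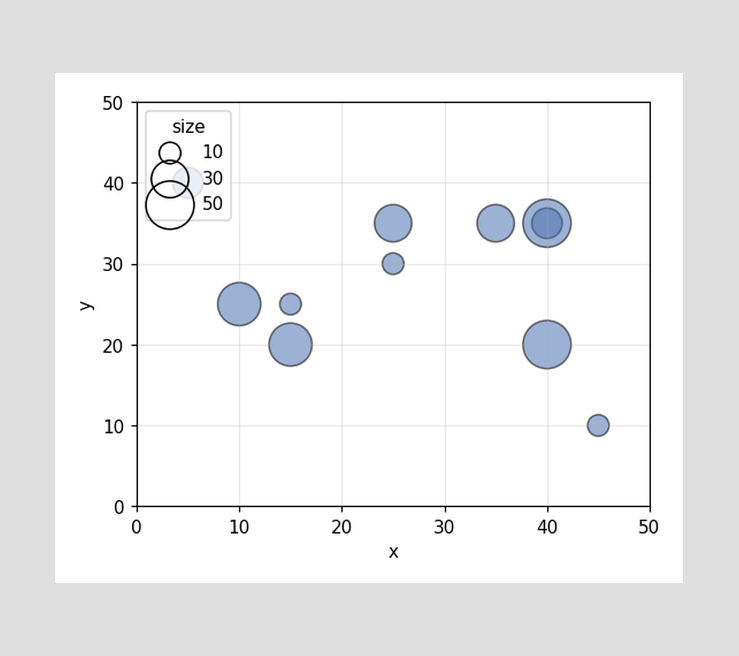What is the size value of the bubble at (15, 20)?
Matching the bubble at (15, 20) against the size legend gives 40.

40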